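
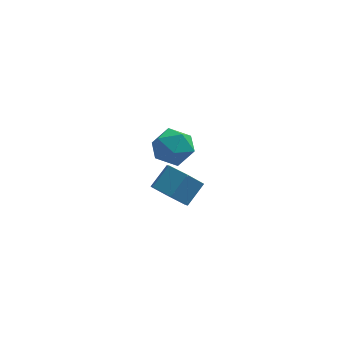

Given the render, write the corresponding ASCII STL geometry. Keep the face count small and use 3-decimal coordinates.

solid 
facet normal -0.512 -0.590 -0.625
outer loop
vertex 1.391 0.332 -2.486
vertex 0.729 0.827 -2.411
vertex 1.289 0.971 -3.006
endloop
endfacet
facet normal 0.851 -0.244 -0.466
outer loop
vertex 1.391 0.332 -2.486
vertex 1.289 0.971 -3.006
vertex 1.933 0.958 -1.824
endloop
endfacet
facet normal 0.850 -0.245 -0.466
outer loop
vertex 1.933 0.958 -1.824
vertex 1.289 0.971 -3.006
vertex 1.832 1.597 -2.344
endloop
endfacet
facet normal 0.512 0.590 0.625
outer loop
vertex 1.933 0.958 -1.824
vertex 1.832 1.597 -2.344
vertex 1.271 1.453 -1.749
endloop
endfacet
facet normal -0.512 -0.590 -0.625
outer loop
vertex 1.289 0.971 -3.006
vertex 0.729 0.827 -2.411
vertex 0.627 1.466 -2.931
endloop
endfacet
facet normal 0.319 0.544 -0.776
outer loop
vertex 1.289 0.971 -3.006
vertex 0.627 1.466 -2.931
vertex 1.832 1.597 -2.344
endloop
endfacet
facet normal 0.319 0.544 -0.776
outer loop
vertex 1.832 1.597 -2.344
vertex 0.627 1.466 -2.931
vertex 1.17 2.092 -2.269
endloop
endfacet
facet normal 0.512 0.590 0.625
outer loop
vertex 1.832 1.597 -2.344
vertex 1.17 2.092 -2.269
vertex 1.271 1.453 -1.749
endloop
endfacet
facet normal -0.512 -0.590 -0.625
outer loop
vertex 0.627 1.466 -2.931
vertex 0.729 0.827 -2.411
vertex 0.067 1.322 -2.336
endloop
endfacet
facet normal -0.532 0.788 -0.310
outer loop
vertex 0.627 1.466 -2.931
vertex 0.067 1.322 -2.336
vertex 1.17 2.092 -2.269
endloop
endfacet
facet normal -0.531 0.788 -0.310
outer loop
vertex 1.17 2.092 -2.269
vertex 0.067 1.322 -2.336
vertex 0.609 1.948 -1.674
endloop
endfacet
facet normal 0.512 0.590 0.625
outer loop
vertex 1.17 2.092 -2.269
vertex 0.609 1.948 -1.674
vertex 1.271 1.453 -1.749
endloop
endfacet
facet normal -0.512 -0.590 -0.625
outer loop
vertex 0.067 1.322 -2.336
vertex 0.729 0.827 -2.411
vertex 0.168 0.683 -1.816
endloop
endfacet
facet normal -0.851 0.244 0.465
outer loop
vertex 0.067 1.322 -2.336
vertex 0.168 0.683 -1.816
vertex 0.609 1.948 -1.674
endloop
endfacet
facet normal -0.850 0.244 0.467
outer loop
vertex 0.609 1.948 -1.674
vertex 0.168 0.683 -1.816
vertex 0.711 1.309 -1.154
endloop
endfacet
facet normal 0.512 0.590 0.625
outer loop
vertex 0.609 1.948 -1.674
vertex 0.711 1.309 -1.154
vertex 1.271 1.453 -1.749
endloop
endfacet
facet normal -0.512 -0.590 -0.625
outer loop
vertex 0.168 0.683 -1.816
vertex 0.729 0.827 -2.411
vertex 0.83 0.188 -1.891
endloop
endfacet
facet normal -0.319 -0.544 0.776
outer loop
vertex 0.168 0.683 -1.816
vertex 0.83 0.188 -1.891
vertex 0.711 1.309 -1.154
endloop
endfacet
facet normal -0.319 -0.544 0.776
outer loop
vertex 0.711 1.309 -1.154
vertex 0.83 0.188 -1.891
vertex 1.373 0.814 -1.229
endloop
endfacet
facet normal 0.512 0.590 0.625
outer loop
vertex 0.711 1.309 -1.154
vertex 1.373 0.814 -1.229
vertex 1.271 1.453 -1.749
endloop
endfacet
facet normal -0.512 -0.590 -0.625
outer loop
vertex 0.83 0.188 -1.891
vertex 0.729 0.827 -2.411
vertex 1.391 0.332 -2.486
endloop
endfacet
facet normal 0.531 -0.789 0.310
outer loop
vertex 0.83 0.188 -1.891
vertex 1.391 0.332 -2.486
vertex 1.373 0.814 -1.229
endloop
endfacet
facet normal 0.532 -0.788 0.310
outer loop
vertex 1.373 0.814 -1.229
vertex 1.391 0.332 -2.486
vertex 1.933 0.958 -1.824
endloop
endfacet
facet normal 0.512 0.590 0.625
outer loop
vertex 1.373 0.814 -1.229
vertex 1.933 0.958 -1.824
vertex 1.271 1.453 -1.749
endloop
endfacet
facet normal -0.961 -0.207 0.182
outer loop
vertex 0.241 -0.983 1.917
vertex 0.383 -1.767 1.773
vertex 0.461 -1.472 2.523
endloop
endfacet
facet normal -0.747 0.358 0.560
outer loop
vertex 0.241 -0.983 1.917
vertex 0.461 -1.472 2.523
vertex 0.777 -0.728 2.469
endloop
endfacet
facet normal -0.512 0.853 0.104
outer loop
vertex 0.241 -0.983 1.917
vertex 0.777 -0.728 2.469
vertex 0.893 -0.563 1.685
endloop
endfacet
facet normal -0.581 0.593 -0.558
outer loop
vertex 0.241 -0.983 1.917
vertex 0.893 -0.563 1.685
vertex 0.65 -1.205 1.255
endloop
endfacet
facet normal -0.858 -0.062 -0.509
outer loop
vertex 0.241 -0.983 1.917
vertex 0.65 -1.205 1.255
vertex 0.383 -1.767 1.773
endloop
endfacet
facet normal -0.197 0.154 0.968
outer loop
vertex 0.777 -0.728 2.469
vertex 0.461 -1.472 2.523
vertex 1.25 -1.355 2.665
endloop
endfacet
facet normal -0.544 -0.760 0.356
outer loop
vertex 0.461 -1.472 2.523
vertex 0.383 -1.767 1.773
vertex 1.007 -1.997 2.235
endloop
endfacet
facet normal -0.378 -0.524 -0.763
outer loop
vertex 0.383 -1.767 1.773
vertex 0.65 -1.205 1.255
vertex 1.123 -1.832 1.451
endloop
endfacet
facet normal 0.072 0.536 -0.841
outer loop
vertex 0.65 -1.205 1.255
vertex 0.893 -0.563 1.685
vertex 1.439 -1.088 1.397
endloop
endfacet
facet normal 0.183 0.956 0.228
outer loop
vertex 0.893 -0.563 1.685
vertex 0.777 -0.728 2.469
vertex 1.517 -0.793 2.147
endloop
endfacet
facet normal 0.581 -0.593 0.558
outer loop
vertex 1.659 -1.577 2.003
vertex 1.25 -1.355 2.665
vertex 1.007 -1.997 2.235
endloop
endfacet
facet normal 0.512 -0.853 -0.104
outer loop
vertex 1.659 -1.577 2.003
vertex 1.007 -1.997 2.235
vertex 1.123 -1.832 1.451
endloop
endfacet
facet normal 0.747 -0.358 -0.560
outer loop
vertex 1.659 -1.577 2.003
vertex 1.123 -1.832 1.451
vertex 1.439 -1.088 1.397
endloop
endfacet
facet normal 0.961 0.207 -0.182
outer loop
vertex 1.659 -1.577 2.003
vertex 1.439 -1.088 1.397
vertex 1.517 -0.793 2.147
endloop
endfacet
facet normal 0.858 0.062 0.509
outer loop
vertex 1.659 -1.577 2.003
vertex 1.517 -0.793 2.147
vertex 1.25 -1.355 2.665
endloop
endfacet
facet normal -0.072 -0.536 0.841
outer loop
vertex 1.007 -1.997 2.235
vertex 1.25 -1.355 2.665
vertex 0.461 -1.472 2.523
endloop
endfacet
facet normal -0.183 -0.956 -0.228
outer loop
vertex 1.123 -1.832 1.451
vertex 1.007 -1.997 2.235
vertex 0.383 -1.767 1.773
endloop
endfacet
facet normal 0.197 -0.154 -0.968
outer loop
vertex 1.439 -1.088 1.397
vertex 1.123 -1.832 1.451
vertex 0.65 -1.205 1.255
endloop
endfacet
facet normal 0.544 0.760 -0.356
outer loop
vertex 1.517 -0.793 2.147
vertex 1.439 -1.088 1.397
vertex 0.893 -0.563 1.685
endloop
endfacet
facet normal 0.378 0.524 0.763
outer loop
vertex 1.25 -1.355 2.665
vertex 1.517 -0.793 2.147
vertex 0.777 -0.728 2.469
endloop
endfacet

endsolid


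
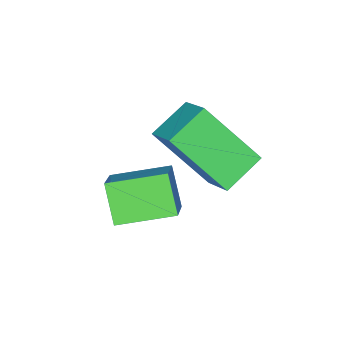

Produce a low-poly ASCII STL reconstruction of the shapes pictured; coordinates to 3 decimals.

solid 
facet normal -0.683 0.700 0.206
outer loop
vertex 2.653 -0.404 2.546
vertex 3.202 -0.016 3.049
vertex 2.939 0.075 1.865
endloop
endfacet
facet normal -0.654 -0.462 -0.599
outer loop
vertex 3.718 -0.724 1.631
vertex 2.653 -0.404 2.546
vertex 2.939 0.075 1.865
endloop
endfacet
facet normal -0.683 0.700 0.206
outer loop
vertex 2.939 0.075 1.865
vertex 3.202 -0.016 3.049
vertex 3.488 0.463 2.368
endloop
endfacet
facet normal 0.325 0.544 -0.774
outer loop
vertex 3.488 0.463 2.368
vertex 3.718 -0.724 1.631
vertex 2.939 0.075 1.865
endloop
endfacet
facet normal -0.325 -0.544 0.774
outer loop
vertex 2.653 -0.404 2.546
vertex 3.981 -0.815 2.815
vertex 3.202 -0.016 3.049
endloop
endfacet
facet normal -0.654 -0.462 -0.599
outer loop
vertex 3.432 -1.203 2.312
vertex 2.653 -0.404 2.546
vertex 3.718 -0.724 1.631
endloop
endfacet
facet normal -0.325 -0.544 0.774
outer loop
vertex 3.432 -1.203 2.312
vertex 3.981 -0.815 2.815
vertex 2.653 -0.404 2.546
endloop
endfacet
facet normal 0.654 0.462 0.599
outer loop
vertex 3.202 -0.016 3.049
vertex 3.981 -0.815 2.815
vertex 3.488 0.463 2.368
endloop
endfacet
facet normal 0.325 0.544 -0.774
outer loop
vertex 4.267 -0.336 2.134
vertex 3.718 -0.724 1.631
vertex 3.488 0.463 2.368
endloop
endfacet
facet normal 0.654 0.462 0.599
outer loop
vertex 3.488 0.463 2.368
vertex 3.981 -0.815 2.815
vertex 4.267 -0.336 2.134
endloop
endfacet
facet normal 0.683 -0.700 -0.206
outer loop
vertex 4.267 -0.336 2.134
vertex 3.432 -1.203 2.312
vertex 3.718 -0.724 1.631
endloop
endfacet
facet normal 0.683 -0.700 -0.206
outer loop
vertex 3.981 -0.815 2.815
vertex 3.432 -1.203 2.312
vertex 4.267 -0.336 2.134
endloop
endfacet
facet normal -0.908 0.100 0.408
outer loop
vertex 1.669 -0.921 3.339
vertex 1.994 -0.219 3.89
vertex 1.291 0.111 2.245
endloop
endfacet
facet normal -0.342 -0.740 -0.580
outer loop
vertex 2.126 0.019 1.87
vertex 1.669 -0.921 3.339
vertex 1.291 0.111 2.245
endloop
endfacet
facet normal -0.908 0.100 0.408
outer loop
vertex 1.291 0.111 2.245
vertex 1.994 -0.219 3.89
vertex 1.616 0.813 2.796
endloop
endfacet
facet normal -0.243 0.666 -0.705
outer loop
vertex 1.616 0.813 2.796
vertex 2.126 0.019 1.87
vertex 1.291 0.111 2.245
endloop
endfacet
facet normal 0.243 -0.666 0.705
outer loop
vertex 1.669 -0.921 3.339
vertex 2.829 -0.311 3.515
vertex 1.994 -0.219 3.89
endloop
endfacet
facet normal -0.342 -0.740 -0.580
outer loop
vertex 2.504 -1.013 2.964
vertex 1.669 -0.921 3.339
vertex 2.126 0.019 1.87
endloop
endfacet
facet normal 0.243 -0.666 0.705
outer loop
vertex 2.504 -1.013 2.964
vertex 2.829 -0.311 3.515
vertex 1.669 -0.921 3.339
endloop
endfacet
facet normal 0.342 0.740 0.580
outer loop
vertex 1.994 -0.219 3.89
vertex 2.829 -0.311 3.515
vertex 1.616 0.813 2.796
endloop
endfacet
facet normal -0.243 0.666 -0.705
outer loop
vertex 2.451 0.721 2.421
vertex 2.126 0.019 1.87
vertex 1.616 0.813 2.796
endloop
endfacet
facet normal 0.342 0.740 0.580
outer loop
vertex 1.616 0.813 2.796
vertex 2.829 -0.311 3.515
vertex 2.451 0.721 2.421
endloop
endfacet
facet normal 0.908 -0.100 -0.408
outer loop
vertex 2.451 0.721 2.421
vertex 2.504 -1.013 2.964
vertex 2.126 0.019 1.87
endloop
endfacet
facet normal 0.908 -0.100 -0.408
outer loop
vertex 2.829 -0.311 3.515
vertex 2.504 -1.013 2.964
vertex 2.451 0.721 2.421
endloop
endfacet

endsolid


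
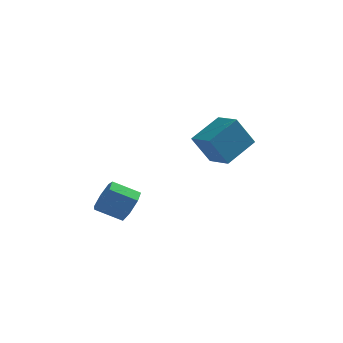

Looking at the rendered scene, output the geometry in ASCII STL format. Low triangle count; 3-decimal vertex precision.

solid 
facet normal 0.869 0.149 -0.471
outer loop
vertex -3.025 -2.914 2.441
vertex -3.382 -3.151 1.707
vertex -3.332 -2.373 2.046
endloop
endfacet
facet normal 0.266 0.662 0.701
outer loop
vertex -3.025 -2.914 2.441
vertex -3.332 -2.373 2.046
vertex -4.182 -3.112 3.067
endloop
endfacet
facet normal 0.265 0.663 0.700
outer loop
vertex -4.182 -3.112 3.067
vertex -3.332 -2.373 2.046
vertex -4.489 -2.571 2.671
endloop
endfacet
facet normal -0.870 -0.149 0.470
outer loop
vertex -4.182 -3.112 3.067
vertex -4.489 -2.571 2.671
vertex -4.538 -3.349 2.333
endloop
endfacet
facet normal 0.870 0.149 -0.470
outer loop
vertex -3.332 -2.373 2.046
vertex -3.382 -3.151 1.707
vertex -3.676 -2.417 1.395
endloop
endfacet
facet normal -0.159 0.987 0.018
outer loop
vertex -3.332 -2.373 2.046
vertex -3.676 -2.417 1.395
vertex -4.489 -2.571 2.671
endloop
endfacet
facet normal -0.159 0.987 0.018
outer loop
vertex -4.489 -2.571 2.671
vertex -3.676 -2.417 1.395
vertex -4.833 -2.615 2.02
endloop
endfacet
facet normal -0.870 -0.149 0.470
outer loop
vertex -4.489 -2.571 2.671
vertex -4.833 -2.615 2.02
vertex -4.538 -3.349 2.333
endloop
endfacet
facet normal 0.870 0.149 -0.470
outer loop
vertex -3.676 -2.417 1.395
vertex -3.382 -3.151 1.707
vertex -3.799 -3.014 0.979
endloop
endfacet
facet normal -0.464 0.569 -0.679
outer loop
vertex -3.676 -2.417 1.395
vertex -3.799 -3.014 0.979
vertex -4.833 -2.615 2.02
endloop
endfacet
facet normal -0.465 0.568 -0.679
outer loop
vertex -4.833 -2.615 2.02
vertex -3.799 -3.014 0.979
vertex -4.956 -3.212 1.605
endloop
endfacet
facet normal -0.869 -0.148 0.471
outer loop
vertex -4.833 -2.615 2.02
vertex -4.956 -3.212 1.605
vertex -4.538 -3.349 2.333
endloop
endfacet
facet normal 0.870 0.149 -0.470
outer loop
vertex -3.799 -3.014 0.979
vertex -3.382 -3.151 1.707
vertex -3.607 -3.714 1.112
endloop
endfacet
facet normal -0.420 -0.279 -0.864
outer loop
vertex -3.799 -3.014 0.979
vertex -3.607 -3.714 1.112
vertex -4.956 -3.212 1.605
endloop
endfacet
facet normal -0.420 -0.279 -0.864
outer loop
vertex -4.956 -3.212 1.605
vertex -3.607 -3.714 1.112
vertex -4.764 -3.912 1.738
endloop
endfacet
facet normal -0.869 -0.149 0.471
outer loop
vertex -4.956 -3.212 1.605
vertex -4.764 -3.912 1.738
vertex -4.538 -3.349 2.333
endloop
endfacet
facet normal 0.870 0.149 -0.470
outer loop
vertex -3.607 -3.714 1.112
vertex -3.382 -3.151 1.707
vertex -3.246 -3.99 1.693
endloop
endfacet
facet normal -0.059 -0.915 -0.398
outer loop
vertex -3.607 -3.714 1.112
vertex -3.246 -3.99 1.693
vertex -4.764 -3.912 1.738
endloop
endfacet
facet normal -0.059 -0.915 -0.399
outer loop
vertex -4.764 -3.912 1.738
vertex -3.246 -3.99 1.693
vertex -4.403 -4.188 2.318
endloop
endfacet
facet normal -0.870 -0.148 0.471
outer loop
vertex -4.764 -3.912 1.738
vertex -4.403 -4.188 2.318
vertex -4.538 -3.349 2.333
endloop
endfacet
facet normal 0.870 0.149 -0.471
outer loop
vertex -3.246 -3.99 1.693
vertex -3.382 -3.151 1.707
vertex -2.987 -3.634 2.284
endloop
endfacet
facet normal 0.346 -0.863 0.368
outer loop
vertex -3.246 -3.99 1.693
vertex -2.987 -3.634 2.284
vertex -4.403 -4.188 2.318
endloop
endfacet
facet normal 0.347 -0.863 0.367
outer loop
vertex -4.403 -4.188 2.318
vertex -2.987 -3.634 2.284
vertex -4.143 -3.832 2.91
endloop
endfacet
facet normal -0.870 -0.148 0.471
outer loop
vertex -4.403 -4.188 2.318
vertex -4.143 -3.832 2.91
vertex -4.538 -3.349 2.333
endloop
endfacet
facet normal 0.870 0.149 -0.471
outer loop
vertex -2.987 -3.634 2.284
vertex -3.382 -3.151 1.707
vertex -3.025 -2.914 2.441
endloop
endfacet
facet normal 0.491 -0.161 0.856
outer loop
vertex -2.987 -3.634 2.284
vertex -3.025 -2.914 2.441
vertex -4.143 -3.832 2.91
endloop
endfacet
facet normal 0.491 -0.160 0.856
outer loop
vertex -4.143 -3.832 2.91
vertex -3.025 -2.914 2.441
vertex -4.182 -3.112 3.067
endloop
endfacet
facet normal -0.870 -0.150 0.470
outer loop
vertex -4.143 -3.832 2.91
vertex -4.182 -3.112 3.067
vertex -4.538 -3.349 2.333
endloop
endfacet
facet normal -0.733 0.653 -0.190
outer loop
vertex -1.737 1.209 4.108
vertex -0.794 2.523 4.985
vertex -0.986 1.633 2.666
endloop
endfacet
facet normal -0.513 -0.714 -0.477
outer loop
vertex -0.026 0.777 2.915
vertex -1.737 1.209 4.108
vertex -0.986 1.633 2.666
endloop
endfacet
facet normal -0.733 0.653 -0.190
outer loop
vertex -0.986 1.633 2.666
vertex -0.794 2.523 4.985
vertex -0.043 2.946 3.543
endloop
endfacet
facet normal 0.447 0.252 -0.858
outer loop
vertex -0.043 2.946 3.543
vertex -0.026 0.777 2.915
vertex -0.986 1.633 2.666
endloop
endfacet
facet normal -0.447 -0.252 0.858
outer loop
vertex -1.737 1.209 4.108
vertex 0.166 1.667 5.234
vertex -0.794 2.523 4.985
endloop
endfacet
facet normal -0.513 -0.714 -0.476
outer loop
vertex -0.777 0.354 4.357
vertex -1.737 1.209 4.108
vertex -0.026 0.777 2.915
endloop
endfacet
facet normal -0.447 -0.252 0.858
outer loop
vertex -0.777 0.354 4.357
vertex 0.166 1.667 5.234
vertex -1.737 1.209 4.108
endloop
endfacet
facet normal 0.513 0.714 0.477
outer loop
vertex -0.794 2.523 4.985
vertex 0.166 1.667 5.234
vertex -0.043 2.946 3.543
endloop
endfacet
facet normal 0.447 0.252 -0.858
outer loop
vertex 0.917 2.091 3.792
vertex -0.026 0.777 2.915
vertex -0.043 2.946 3.543
endloop
endfacet
facet normal 0.512 0.714 0.477
outer loop
vertex -0.043 2.946 3.543
vertex 0.166 1.667 5.234
vertex 0.917 2.091 3.792
endloop
endfacet
facet normal 0.733 -0.653 0.190
outer loop
vertex 0.917 2.091 3.792
vertex -0.777 0.354 4.357
vertex -0.026 0.777 2.915
endloop
endfacet
facet normal 0.733 -0.653 0.190
outer loop
vertex 0.166 1.667 5.234
vertex -0.777 0.354 4.357
vertex 0.917 2.091 3.792
endloop
endfacet

endsolid


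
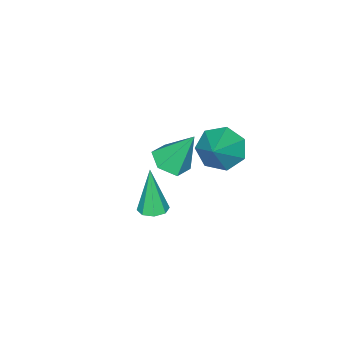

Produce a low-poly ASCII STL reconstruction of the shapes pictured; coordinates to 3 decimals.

solid 
facet normal 0.117 0.162 -0.980
outer loop
vertex 2.699 -0.503 1.266
vertex 2.064 -0.468 1.196
vertex 2.529 -0.047 1.321
endloop
endfacet
facet normal 0.866 0.272 0.420
outer loop
vertex 2.699 -0.503 1.266
vertex 2.529 -0.047 1.321
vertex 1.816 -0.812 3.284
endloop
endfacet
facet normal 0.116 0.162 -0.980
outer loop
vertex 2.529 -0.047 1.321
vertex 2.064 -0.468 1.196
vertex 2.086 0.162 1.303
endloop
endfacet
facet normal 0.366 0.814 0.450
outer loop
vertex 2.529 -0.047 1.321
vertex 2.086 0.162 1.303
vertex 1.816 -0.812 3.284
endloop
endfacet
facet normal 0.117 0.162 -0.980
outer loop
vertex 2.086 0.162 1.303
vertex 2.064 -0.468 1.196
vertex 1.63 0.002 1.222
endloop
endfacet
facet normal -0.365 0.854 0.370
outer loop
vertex 2.086 0.162 1.303
vertex 1.63 0.002 1.222
vertex 1.816 -0.812 3.284
endloop
endfacet
facet normal 0.115 0.160 -0.980
outer loop
vertex 1.63 0.002 1.222
vertex 2.064 -0.468 1.196
vertex 1.428 -0.434 1.127
endloop
endfacet
facet normal -0.902 0.368 0.227
outer loop
vertex 1.63 0.002 1.222
vertex 1.428 -0.434 1.127
vertex 1.816 -0.812 3.284
endloop
endfacet
facet normal 0.115 0.161 -0.980
outer loop
vertex 1.428 -0.434 1.127
vertex 2.064 -0.468 1.196
vertex 1.599 -0.89 1.072
endloop
endfacet
facet normal -0.927 -0.360 0.104
outer loop
vertex 1.428 -0.434 1.127
vertex 1.599 -0.89 1.072
vertex 1.816 -0.812 3.284
endloop
endfacet
facet normal 0.116 0.160 -0.980
outer loop
vertex 1.599 -0.89 1.072
vertex 2.064 -0.468 1.196
vertex 2.041 -1.099 1.09
endloop
endfacet
facet normal -0.429 -0.900 0.074
outer loop
vertex 1.599 -0.89 1.072
vertex 2.041 -1.099 1.09
vertex 1.816 -0.812 3.284
endloop
endfacet
facet normal 0.116 0.160 -0.980
outer loop
vertex 2.041 -1.099 1.09
vertex 2.064 -0.468 1.196
vertex 2.497 -0.939 1.17
endloop
endfacet
facet normal 0.303 -0.940 0.154
outer loop
vertex 2.041 -1.099 1.09
vertex 2.497 -0.939 1.17
vertex 1.816 -0.812 3.284
endloop
endfacet
facet normal 0.117 0.162 -0.980
outer loop
vertex 2.497 -0.939 1.17
vertex 2.064 -0.468 1.196
vertex 2.699 -0.503 1.266
endloop
endfacet
facet normal 0.840 -0.455 0.298
outer loop
vertex 2.497 -0.939 1.17
vertex 2.699 -0.503 1.266
vertex 1.816 -0.812 3.284
endloop
endfacet
facet normal 0.187 -0.441 -0.878
outer loop
vertex -2.589 -2.909 -1.61
vertex -3.113 -3.656 -1.346
vertex -3.519 -2.927 -1.799
endloop
endfacet
facet normal -0.001 0.996 -0.088
outer loop
vertex -2.589 -2.909 -1.61
vertex -3.519 -2.927 -1.799
vertex -3.507 -2.724 0.506
endloop
endfacet
facet normal 0.187 -0.441 -0.878
outer loop
vertex -3.519 -2.927 -1.799
vertex -3.113 -3.656 -1.346
vertex -4.043 -3.674 -1.535
endloop
endfacet
facet normal -0.825 0.563 -0.045
outer loop
vertex -3.519 -2.927 -1.799
vertex -4.043 -3.674 -1.535
vertex -3.507 -2.724 0.506
endloop
endfacet
facet normal 0.187 -0.442 -0.877
outer loop
vertex -4.043 -3.674 -1.535
vertex -3.113 -3.656 -1.346
vertex -3.637 -4.403 -1.081
endloop
endfacet
facet normal -0.892 -0.272 0.361
outer loop
vertex -4.043 -3.674 -1.535
vertex -3.637 -4.403 -1.081
vertex -3.507 -2.724 0.506
endloop
endfacet
facet normal 0.187 -0.442 -0.877
outer loop
vertex -3.637 -4.403 -1.081
vertex -3.113 -3.656 -1.346
vertex -2.706 -4.385 -0.892
endloop
endfacet
facet normal -0.134 -0.675 0.725
outer loop
vertex -3.637 -4.403 -1.081
vertex -2.706 -4.385 -0.892
vertex -3.507 -2.724 0.506
endloop
endfacet
facet normal 0.188 -0.442 -0.877
outer loop
vertex -2.706 -4.385 -0.892
vertex -3.113 -3.656 -1.346
vertex -2.182 -3.638 -1.156
endloop
endfacet
facet normal 0.689 -0.242 0.683
outer loop
vertex -2.706 -4.385 -0.892
vertex -2.182 -3.638 -1.156
vertex -3.507 -2.724 0.506
endloop
endfacet
facet normal 0.188 -0.442 -0.877
outer loop
vertex -2.182 -3.638 -1.156
vertex -3.113 -3.656 -1.346
vertex -2.589 -2.909 -1.61
endloop
endfacet
facet normal 0.756 0.594 0.276
outer loop
vertex -2.182 -3.638 -1.156
vertex -2.589 -2.909 -1.61
vertex -3.507 -2.724 0.506
endloop
endfacet
facet normal -0.739 -0.321 -0.592
outer loop
vertex -0.365 0.187 2.511
vertex -1.068 0.454 3.243
vertex -0.689 1.036 2.455
endloop
endfacet
facet normal 0.852 0.297 -0.432
outer loop
vertex -0.365 0.187 2.511
vertex -0.689 1.036 2.455
vertex 0.248 1.026 4.297
endloop
endfacet
facet normal -0.739 -0.321 -0.592
outer loop
vertex -0.689 1.036 2.455
vertex -1.068 0.454 3.243
vertex -1.299 1.448 2.993
endloop
endfacet
facet normal 0.416 0.886 -0.207
outer loop
vertex -0.689 1.036 2.455
vertex -1.299 1.448 2.993
vertex 0.248 1.026 4.297
endloop
endfacet
facet normal -0.739 -0.321 -0.592
outer loop
vertex -1.299 1.448 2.993
vertex -1.068 0.454 3.243
vertex -1.734 1.111 3.719
endloop
endfacet
facet normal -0.072 0.921 0.384
outer loop
vertex -1.299 1.448 2.993
vertex -1.734 1.111 3.719
vertex 0.248 1.026 4.297
endloop
endfacet
facet normal -0.739 -0.321 -0.592
outer loop
vertex -1.734 1.111 3.719
vertex -1.068 0.454 3.243
vertex -1.668 0.28 4.087
endloop
endfacet
facet normal -0.244 0.376 0.894
outer loop
vertex -1.734 1.111 3.719
vertex -1.668 0.28 4.087
vertex 0.248 1.026 4.297
endloop
endfacet
facet normal -0.740 -0.321 -0.592
outer loop
vertex -1.668 0.28 4.087
vertex -1.068 0.454 3.243
vertex -1.15 -0.42 3.819
endloop
endfacet
facet normal 0.029 -0.339 0.940
outer loop
vertex -1.668 0.28 4.087
vertex -1.15 -0.42 3.819
vertex 0.248 1.026 4.297
endloop
endfacet
facet normal -0.739 -0.321 -0.592
outer loop
vertex -1.15 -0.42 3.819
vertex -1.068 0.454 3.243
vertex -0.57 -0.461 3.117
endloop
endfacet
facet normal 0.542 -0.685 0.488
outer loop
vertex -1.15 -0.42 3.819
vertex -0.57 -0.461 3.117
vertex 0.248 1.026 4.297
endloop
endfacet
facet normal -0.739 -0.321 -0.593
outer loop
vertex -0.57 -0.461 3.117
vertex -1.068 0.454 3.243
vertex -0.365 0.187 2.511
endloop
endfacet
facet normal 0.907 -0.402 -0.123
outer loop
vertex -0.57 -0.461 3.117
vertex -0.365 0.187 2.511
vertex 0.248 1.026 4.297
endloop
endfacet

endsolid


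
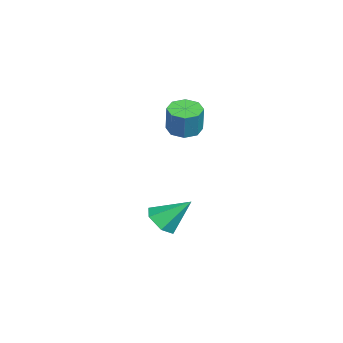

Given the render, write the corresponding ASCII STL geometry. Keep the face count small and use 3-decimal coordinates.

solid 
facet normal -0.292 -0.031 -0.956
outer loop
vertex -2.98 0.431 1.09
vertex -3.717 0.429 1.315
vertex -3.202 0.975 1.14
endloop
endfacet
facet normal 0.880 0.385 -0.280
outer loop
vertex -2.98 0.431 1.09
vertex -3.202 0.975 1.14
vertex -2.587 0.472 2.381
endloop
endfacet
facet normal 0.880 0.383 -0.281
outer loop
vertex -2.587 0.472 2.381
vertex -3.202 0.975 1.14
vertex -2.808 1.016 2.431
endloop
endfacet
facet normal 0.291 0.030 0.956
outer loop
vertex -2.587 0.472 2.381
vertex -2.808 1.016 2.431
vertex -3.323 0.471 2.605
endloop
endfacet
facet normal -0.293 -0.030 -0.956
outer loop
vertex -3.202 0.975 1.14
vertex -3.717 0.429 1.315
vertex -3.725 1.199 1.293
endloop
endfacet
facet normal 0.356 0.924 -0.138
outer loop
vertex -3.202 0.975 1.14
vertex -3.725 1.199 1.293
vertex -2.808 1.016 2.431
endloop
endfacet
facet normal 0.355 0.925 -0.138
outer loop
vertex -2.808 1.016 2.431
vertex -3.725 1.199 1.293
vertex -3.332 1.24 2.583
endloop
endfacet
facet normal 0.291 0.031 0.956
outer loop
vertex -2.808 1.016 2.431
vertex -3.332 1.24 2.583
vertex -3.323 0.471 2.605
endloop
endfacet
facet normal -0.291 -0.030 -0.956
outer loop
vertex -3.725 1.199 1.293
vertex -3.717 0.429 1.315
vertex -4.243 0.973 1.458
endloop
endfacet
facet normal -0.376 0.923 0.085
outer loop
vertex -3.725 1.199 1.293
vertex -4.243 0.973 1.458
vertex -3.332 1.24 2.583
endloop
endfacet
facet normal -0.375 0.923 0.085
outer loop
vertex -3.332 1.24 2.583
vertex -4.243 0.973 1.458
vertex -3.85 1.014 2.749
endloop
endfacet
facet normal 0.293 0.031 0.956
outer loop
vertex -3.332 1.24 2.583
vertex -3.85 1.014 2.749
vertex -3.323 0.471 2.605
endloop
endfacet
facet normal -0.291 -0.030 -0.956
outer loop
vertex -4.243 0.973 1.458
vertex -3.717 0.429 1.315
vertex -4.453 0.428 1.539
endloop
endfacet
facet normal -0.888 0.381 0.258
outer loop
vertex -4.243 0.973 1.458
vertex -4.453 0.428 1.539
vertex -3.85 1.014 2.749
endloop
endfacet
facet normal -0.888 0.381 0.258
outer loop
vertex -3.85 1.014 2.749
vertex -4.453 0.428 1.539
vertex -4.06 0.469 2.83
endloop
endfacet
facet normal 0.292 0.030 0.956
outer loop
vertex -3.85 1.014 2.749
vertex -4.06 0.469 2.83
vertex -3.323 0.471 2.605
endloop
endfacet
facet normal -0.291 -0.030 -0.956
outer loop
vertex -4.453 0.428 1.539
vertex -3.717 0.429 1.315
vertex -4.232 -0.116 1.489
endloop
endfacet
facet normal -0.880 -0.383 0.280
outer loop
vertex -4.453 0.428 1.539
vertex -4.232 -0.116 1.489
vertex -4.06 0.469 2.83
endloop
endfacet
facet normal -0.879 -0.385 0.281
outer loop
vertex -4.06 0.469 2.83
vertex -4.232 -0.116 1.489
vertex -3.838 -0.075 2.78
endloop
endfacet
facet normal 0.292 0.031 0.956
outer loop
vertex -4.06 0.469 2.83
vertex -3.838 -0.075 2.78
vertex -3.323 0.471 2.605
endloop
endfacet
facet normal -0.291 -0.031 -0.956
outer loop
vertex -4.232 -0.116 1.489
vertex -3.717 0.429 1.315
vertex -3.708 -0.34 1.337
endloop
endfacet
facet normal -0.355 -0.925 0.138
outer loop
vertex -4.232 -0.116 1.489
vertex -3.708 -0.34 1.337
vertex -3.838 -0.075 2.78
endloop
endfacet
facet normal -0.356 -0.924 0.138
outer loop
vertex -3.838 -0.075 2.78
vertex -3.708 -0.34 1.337
vertex -3.315 -0.299 2.627
endloop
endfacet
facet normal 0.293 0.030 0.956
outer loop
vertex -3.838 -0.075 2.78
vertex -3.315 -0.299 2.627
vertex -3.323 0.471 2.605
endloop
endfacet
facet normal -0.293 -0.031 -0.956
outer loop
vertex -3.708 -0.34 1.337
vertex -3.717 0.429 1.315
vertex -3.19 -0.114 1.171
endloop
endfacet
facet normal 0.375 -0.923 -0.085
outer loop
vertex -3.708 -0.34 1.337
vertex -3.19 -0.114 1.171
vertex -3.315 -0.299 2.627
endloop
endfacet
facet normal 0.376 -0.923 -0.085
outer loop
vertex -3.315 -0.299 2.627
vertex -3.19 -0.114 1.171
vertex -2.797 -0.073 2.462
endloop
endfacet
facet normal 0.291 0.030 0.956
outer loop
vertex -3.315 -0.299 2.627
vertex -2.797 -0.073 2.462
vertex -3.323 0.471 2.605
endloop
endfacet
facet normal -0.292 -0.030 -0.956
outer loop
vertex -3.19 -0.114 1.171
vertex -3.717 0.429 1.315
vertex -2.98 0.431 1.09
endloop
endfacet
facet normal 0.888 -0.381 -0.258
outer loop
vertex -3.19 -0.114 1.171
vertex -2.98 0.431 1.09
vertex -2.797 -0.073 2.462
endloop
endfacet
facet normal 0.888 -0.381 -0.258
outer loop
vertex -2.797 -0.073 2.462
vertex -2.98 0.431 1.09
vertex -2.587 0.472 2.381
endloop
endfacet
facet normal 0.291 0.030 0.956
outer loop
vertex -2.797 -0.073 2.462
vertex -2.587 0.472 2.381
vertex -3.323 0.471 2.605
endloop
endfacet
facet normal -0.032 -0.733 -0.680
outer loop
vertex -1.603 -0.484 -3.594
vertex -2.448 -0.52 -3.515
vertex -2.096 -0.002 -4.09
endloop
endfacet
facet normal 0.761 0.634 -0.140
outer loop
vertex -1.603 -0.484 -3.594
vertex -2.096 -0.002 -4.09
vertex -2.392 0.74 -2.345
endloop
endfacet
facet normal -0.032 -0.733 -0.680
outer loop
vertex -2.096 -0.002 -4.09
vertex -2.448 -0.52 -3.515
vertex -2.942 -0.038 -4.011
endloop
endfacet
facet normal -0.076 0.913 -0.401
outer loop
vertex -2.096 -0.002 -4.09
vertex -2.942 -0.038 -4.011
vertex -2.392 0.74 -2.345
endloop
endfacet
facet normal -0.033 -0.733 -0.679
outer loop
vertex -2.942 -0.038 -4.011
vertex -2.448 -0.52 -3.515
vertex -3.294 -0.555 -3.436
endloop
endfacet
facet normal -0.823 0.568 0.007
outer loop
vertex -2.942 -0.038 -4.011
vertex -3.294 -0.555 -3.436
vertex -2.392 0.74 -2.345
endloop
endfacet
facet normal -0.033 -0.732 -0.680
outer loop
vertex -3.294 -0.555 -3.436
vertex -2.448 -0.52 -3.515
vertex -2.8 -1.038 -2.94
endloop
endfacet
facet normal -0.735 -0.058 0.676
outer loop
vertex -3.294 -0.555 -3.436
vertex -2.8 -1.038 -2.94
vertex -2.392 0.74 -2.345
endloop
endfacet
facet normal -0.032 -0.733 -0.680
outer loop
vertex -2.8 -1.038 -2.94
vertex -2.448 -0.52 -3.515
vertex -1.954 -1.002 -3.019
endloop
endfacet
facet normal 0.102 -0.337 0.936
outer loop
vertex -2.8 -1.038 -2.94
vertex -1.954 -1.002 -3.019
vertex -2.392 0.74 -2.345
endloop
endfacet
facet normal -0.032 -0.733 -0.680
outer loop
vertex -1.954 -1.002 -3.019
vertex -2.448 -0.52 -3.515
vertex -1.603 -0.484 -3.594
endloop
endfacet
facet normal 0.850 0.010 0.527
outer loop
vertex -1.954 -1.002 -3.019
vertex -1.603 -0.484 -3.594
vertex -2.392 0.74 -2.345
endloop
endfacet

endsolid


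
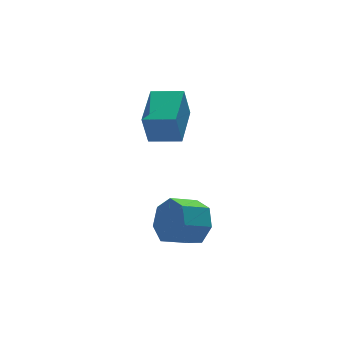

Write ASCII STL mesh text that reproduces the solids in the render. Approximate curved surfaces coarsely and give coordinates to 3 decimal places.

solid 
facet normal -0.788 0.602 -0.126
outer loop
vertex 1.648 3.128 3.661
vertex 2.79 4.723 4.142
vertex 2.01 3.301 2.226
endloop
endfacet
facet normal -0.565 -0.790 -0.238
outer loop
vertex 3.09 2.477 2.398
vertex 1.648 3.128 3.661
vertex 2.01 3.301 2.226
endloop
endfacet
facet normal -0.789 0.602 -0.125
outer loop
vertex 2.01 3.301 2.226
vertex 2.79 4.723 4.142
vertex 3.151 4.897 2.706
endloop
endfacet
facet normal 0.242 0.116 -0.963
outer loop
vertex 3.151 4.897 2.706
vertex 3.09 2.477 2.398
vertex 2.01 3.301 2.226
endloop
endfacet
facet normal -0.243 -0.117 0.963
outer loop
vertex 1.648 3.128 3.661
vertex 3.87 3.899 4.314
vertex 2.79 4.723 4.142
endloop
endfacet
facet normal -0.565 -0.790 -0.238
outer loop
vertex 2.729 2.303 3.834
vertex 1.648 3.128 3.661
vertex 3.09 2.477 2.398
endloop
endfacet
facet normal -0.243 -0.116 0.963
outer loop
vertex 2.729 2.303 3.834
vertex 3.87 3.899 4.314
vertex 1.648 3.128 3.661
endloop
endfacet
facet normal 0.565 0.790 0.238
outer loop
vertex 2.79 4.723 4.142
vertex 3.87 3.899 4.314
vertex 3.151 4.897 2.706
endloop
endfacet
facet normal 0.243 0.116 -0.963
outer loop
vertex 4.232 4.072 2.879
vertex 3.09 2.477 2.398
vertex 3.151 4.897 2.706
endloop
endfacet
facet normal 0.565 0.790 0.238
outer loop
vertex 3.151 4.897 2.706
vertex 3.87 3.899 4.314
vertex 4.232 4.072 2.879
endloop
endfacet
facet normal 0.788 -0.602 0.125
outer loop
vertex 4.232 4.072 2.879
vertex 2.729 2.303 3.834
vertex 3.09 2.477 2.398
endloop
endfacet
facet normal 0.789 -0.602 0.126
outer loop
vertex 3.87 3.899 4.314
vertex 2.729 2.303 3.834
vertex 4.232 4.072 2.879
endloop
endfacet
facet normal 0.918 0.034 -0.395
outer loop
vertex 2.499 -0.01 0.64
vertex 2.168 -0.578 -0.179
vertex 2.177 0.466 -0.067
endloop
endfacet
facet normal 0.180 0.852 0.492
outer loop
vertex 2.499 -0.01 0.64
vertex 2.177 0.466 -0.067
vertex 1.342 -0.053 1.137
endloop
endfacet
facet normal 0.179 0.852 0.491
outer loop
vertex 1.342 -0.053 1.137
vertex 2.177 0.466 -0.067
vertex 1.02 0.422 0.43
endloop
endfacet
facet normal -0.918 -0.035 0.395
outer loop
vertex 1.342 -0.053 1.137
vertex 1.02 0.422 0.43
vertex 1.012 -0.622 0.319
endloop
endfacet
facet normal 0.919 0.034 -0.394
outer loop
vertex 2.177 0.466 -0.067
vertex 2.168 -0.578 -0.179
vertex 1.849 0.155 -0.859
endloop
endfacet
facet normal -0.165 0.939 -0.301
outer loop
vertex 2.177 0.466 -0.067
vertex 1.849 0.155 -0.859
vertex 1.02 0.422 0.43
endloop
endfacet
facet normal -0.164 0.940 -0.300
outer loop
vertex 1.02 0.422 0.43
vertex 1.849 0.155 -0.859
vertex 0.692 0.112 -0.361
endloop
endfacet
facet normal -0.918 -0.035 0.394
outer loop
vertex 1.02 0.422 0.43
vertex 0.692 0.112 -0.361
vertex 1.012 -0.622 0.319
endloop
endfacet
facet normal 0.918 0.034 -0.394
outer loop
vertex 1.849 0.155 -0.859
vertex 2.168 -0.578 -0.179
vertex 1.761 -0.708 -1.138
endloop
endfacet
facet normal -0.385 0.319 -0.866
outer loop
vertex 1.849 0.155 -0.859
vertex 1.761 -0.708 -1.138
vertex 0.692 0.112 -0.361
endloop
endfacet
facet normal -0.385 0.319 -0.866
outer loop
vertex 0.692 0.112 -0.361
vertex 1.761 -0.708 -1.138
vertex 0.604 -0.751 -0.64
endloop
endfacet
facet normal -0.918 -0.034 0.395
outer loop
vertex 0.692 0.112 -0.361
vertex 0.604 -0.751 -0.64
vertex 1.012 -0.622 0.319
endloop
endfacet
facet normal 0.918 0.034 -0.394
outer loop
vertex 1.761 -0.708 -1.138
vertex 2.168 -0.578 -0.179
vertex 1.98 -1.473 -0.695
endloop
endfacet
facet normal -0.315 -0.542 -0.779
outer loop
vertex 1.761 -0.708 -1.138
vertex 1.98 -1.473 -0.695
vertex 0.604 -0.751 -0.64
endloop
endfacet
facet normal -0.315 -0.542 -0.779
outer loop
vertex 0.604 -0.751 -0.64
vertex 1.98 -1.473 -0.695
vertex 0.823 -1.516 -0.197
endloop
endfacet
facet normal -0.918 -0.034 0.395
outer loop
vertex 0.604 -0.751 -0.64
vertex 0.823 -1.516 -0.197
vertex 1.012 -0.622 0.319
endloop
endfacet
facet normal 0.918 0.035 -0.395
outer loop
vertex 1.98 -1.473 -0.695
vertex 2.168 -0.578 -0.179
vertex 2.341 -1.565 0.137
endloop
endfacet
facet normal -0.009 -0.994 -0.106
outer loop
vertex 1.98 -1.473 -0.695
vertex 2.341 -1.565 0.137
vertex 0.823 -1.516 -0.197
endloop
endfacet
facet normal -0.009 -0.994 -0.106
outer loop
vertex 0.823 -1.516 -0.197
vertex 2.341 -1.565 0.137
vertex 1.184 -1.608 0.634
endloop
endfacet
facet normal -0.918 -0.034 0.395
outer loop
vertex 0.823 -1.516 -0.197
vertex 1.184 -1.608 0.634
vertex 1.012 -0.622 0.319
endloop
endfacet
facet normal 0.918 0.035 -0.395
outer loop
vertex 2.341 -1.565 0.137
vertex 2.168 -0.578 -0.179
vertex 2.572 -0.914 0.731
endloop
endfacet
facet normal 0.304 -0.699 0.648
outer loop
vertex 2.341 -1.565 0.137
vertex 2.572 -0.914 0.731
vertex 1.184 -1.608 0.634
endloop
endfacet
facet normal 0.304 -0.699 0.648
outer loop
vertex 1.184 -1.608 0.634
vertex 2.572 -0.914 0.731
vertex 1.415 -0.957 1.228
endloop
endfacet
facet normal -0.918 -0.034 0.395
outer loop
vertex 1.184 -1.608 0.634
vertex 1.415 -0.957 1.228
vertex 1.012 -0.622 0.319
endloop
endfacet
facet normal 0.918 0.034 -0.395
outer loop
vertex 2.572 -0.914 0.731
vertex 2.168 -0.578 -0.179
vertex 2.499 -0.01 0.64
endloop
endfacet
facet normal 0.388 0.123 0.913
outer loop
vertex 2.572 -0.914 0.731
vertex 2.499 -0.01 0.64
vertex 1.415 -0.957 1.228
endloop
endfacet
facet normal 0.388 0.123 0.913
outer loop
vertex 1.415 -0.957 1.228
vertex 2.499 -0.01 0.64
vertex 1.342 -0.053 1.137
endloop
endfacet
facet normal -0.918 -0.034 0.394
outer loop
vertex 1.415 -0.957 1.228
vertex 1.342 -0.053 1.137
vertex 1.012 -0.622 0.319
endloop
endfacet

endsolid


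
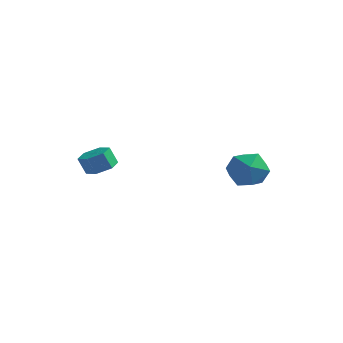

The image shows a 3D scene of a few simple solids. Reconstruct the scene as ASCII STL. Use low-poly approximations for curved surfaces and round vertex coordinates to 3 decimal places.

solid 
facet normal -0.289 0.216 0.933
outer loop
vertex 1.964 1.398 2.622
vertex 2.04 0.227 2.917
vertex 3.002 0.947 3.048
endloop
endfacet
facet normal 0.067 0.763 0.643
outer loop
vertex 1.964 1.398 2.622
vertex 3.002 0.947 3.048
vertex 3.016 1.726 2.123
endloop
endfacet
facet normal -0.276 0.960 0.049
outer loop
vertex 1.964 1.398 2.622
vertex 3.016 1.726 2.123
vertex 2.062 1.487 1.42
endloop
endfacet
facet normal -0.845 0.535 -0.029
outer loop
vertex 1.964 1.398 2.622
vertex 2.062 1.487 1.42
vertex 1.459 0.561 1.91
endloop
endfacet
facet normal -0.853 0.075 0.517
outer loop
vertex 1.964 1.398 2.622
vertex 1.459 0.561 1.91
vertex 2.04 0.227 2.917
endloop
endfacet
facet normal 0.715 0.530 0.457
outer loop
vertex 3.016 1.726 2.123
vertex 3.002 0.947 3.048
vertex 3.741 0.759 2.11
endloop
endfacet
facet normal 0.140 -0.355 0.924
outer loop
vertex 3.002 0.947 3.048
vertex 2.04 0.227 2.917
vertex 3.138 -0.167 2.6
endloop
endfacet
facet normal -0.773 -0.583 0.252
outer loop
vertex 2.04 0.227 2.917
vertex 1.459 0.561 1.91
vertex 2.184 -0.406 1.897
endloop
endfacet
facet normal -0.759 0.161 -0.630
outer loop
vertex 1.459 0.561 1.91
vertex 2.062 1.487 1.42
vertex 2.198 0.373 0.972
endloop
endfacet
facet normal 0.159 0.849 -0.504
outer loop
vertex 2.062 1.487 1.42
vertex 3.016 1.726 2.123
vertex 3.16 1.093 1.103
endloop
endfacet
facet normal 0.845 -0.535 0.029
outer loop
vertex 3.236 -0.078 1.398
vertex 3.741 0.759 2.11
vertex 3.138 -0.167 2.6
endloop
endfacet
facet normal 0.276 -0.960 -0.049
outer loop
vertex 3.236 -0.078 1.398
vertex 3.138 -0.167 2.6
vertex 2.184 -0.406 1.897
endloop
endfacet
facet normal -0.067 -0.763 -0.643
outer loop
vertex 3.236 -0.078 1.398
vertex 2.184 -0.406 1.897
vertex 2.198 0.373 0.972
endloop
endfacet
facet normal 0.289 -0.216 -0.933
outer loop
vertex 3.236 -0.078 1.398
vertex 2.198 0.373 0.972
vertex 3.16 1.093 1.103
endloop
endfacet
facet normal 0.853 -0.075 -0.517
outer loop
vertex 3.236 -0.078 1.398
vertex 3.16 1.093 1.103
vertex 3.741 0.759 2.11
endloop
endfacet
facet normal 0.759 -0.161 0.630
outer loop
vertex 3.138 -0.167 2.6
vertex 3.741 0.759 2.11
vertex 3.002 0.947 3.048
endloop
endfacet
facet normal -0.159 -0.849 0.504
outer loop
vertex 2.184 -0.406 1.897
vertex 3.138 -0.167 2.6
vertex 2.04 0.227 2.917
endloop
endfacet
facet normal -0.715 -0.530 -0.457
outer loop
vertex 2.198 0.373 0.972
vertex 2.184 -0.406 1.897
vertex 1.459 0.561 1.91
endloop
endfacet
facet normal -0.140 0.355 -0.924
outer loop
vertex 3.16 1.093 1.103
vertex 2.198 0.373 0.972
vertex 2.062 1.487 1.42
endloop
endfacet
facet normal 0.773 0.583 -0.252
outer loop
vertex 3.741 0.759 2.11
vertex 3.16 1.093 1.103
vertex 3.016 1.726 2.123
endloop
endfacet
facet normal 0.358 0.152 -0.921
outer loop
vertex -2.406 -3.563 2.575
vertex -3.146 -3.271 2.336
vertex -2.575 -2.753 2.643
endloop
endfacet
facet normal 0.911 0.158 0.381
outer loop
vertex -2.406 -3.563 2.575
vertex -2.575 -2.753 2.643
vertex -2.775 -3.721 3.523
endloop
endfacet
facet normal 0.912 0.157 0.380
outer loop
vertex -2.775 -3.721 3.523
vertex -2.575 -2.753 2.643
vertex -2.943 -2.911 3.592
endloop
endfacet
facet normal -0.358 -0.153 0.921
outer loop
vertex -2.775 -3.721 3.523
vertex -2.943 -2.911 3.592
vertex -3.514 -3.429 3.284
endloop
endfacet
facet normal 0.358 0.152 -0.921
outer loop
vertex -2.575 -2.753 2.643
vertex -3.146 -3.271 2.336
vertex -3.314 -2.462 2.404
endloop
endfacet
facet normal 0.279 0.924 0.262
outer loop
vertex -2.575 -2.753 2.643
vertex -3.314 -2.462 2.404
vertex -2.943 -2.911 3.592
endloop
endfacet
facet normal 0.280 0.924 0.262
outer loop
vertex -2.943 -2.911 3.592
vertex -3.314 -2.462 2.404
vertex -3.683 -2.619 3.353
endloop
endfacet
facet normal -0.358 -0.153 0.921
outer loop
vertex -2.943 -2.911 3.592
vertex -3.683 -2.619 3.353
vertex -3.514 -3.429 3.284
endloop
endfacet
facet normal 0.358 0.152 -0.921
outer loop
vertex -3.314 -2.462 2.404
vertex -3.146 -3.271 2.336
vertex -3.885 -2.979 2.097
endloop
endfacet
facet normal -0.631 0.767 -0.118
outer loop
vertex -3.314 -2.462 2.404
vertex -3.885 -2.979 2.097
vertex -3.683 -2.619 3.353
endloop
endfacet
facet normal -0.632 0.766 -0.118
outer loop
vertex -3.683 -2.619 3.353
vertex -3.885 -2.979 2.097
vertex -4.254 -3.137 3.045
endloop
endfacet
facet normal -0.358 -0.153 0.921
outer loop
vertex -3.683 -2.619 3.353
vertex -4.254 -3.137 3.045
vertex -3.514 -3.429 3.284
endloop
endfacet
facet normal 0.358 0.153 -0.921
outer loop
vertex -3.885 -2.979 2.097
vertex -3.146 -3.271 2.336
vertex -3.717 -3.789 2.028
endloop
endfacet
facet normal -0.911 -0.157 -0.381
outer loop
vertex -3.885 -2.979 2.097
vertex -3.717 -3.789 2.028
vertex -4.254 -3.137 3.045
endloop
endfacet
facet normal -0.911 -0.158 -0.380
outer loop
vertex -4.254 -3.137 3.045
vertex -3.717 -3.789 2.028
vertex -4.085 -3.947 2.977
endloop
endfacet
facet normal -0.358 -0.152 0.921
outer loop
vertex -4.254 -3.137 3.045
vertex -4.085 -3.947 2.977
vertex -3.514 -3.429 3.284
endloop
endfacet
facet normal 0.358 0.153 -0.921
outer loop
vertex -3.717 -3.789 2.028
vertex -3.146 -3.271 2.336
vertex -2.977 -4.081 2.267
endloop
endfacet
facet normal -0.280 -0.924 -0.262
outer loop
vertex -3.717 -3.789 2.028
vertex -2.977 -4.081 2.267
vertex -4.085 -3.947 2.977
endloop
endfacet
facet normal -0.279 -0.924 -0.261
outer loop
vertex -4.085 -3.947 2.977
vertex -2.977 -4.081 2.267
vertex -3.346 -4.238 3.216
endloop
endfacet
facet normal -0.358 -0.152 0.921
outer loop
vertex -4.085 -3.947 2.977
vertex -3.346 -4.238 3.216
vertex -3.514 -3.429 3.284
endloop
endfacet
facet normal 0.358 0.153 -0.921
outer loop
vertex -2.977 -4.081 2.267
vertex -3.146 -3.271 2.336
vertex -2.406 -3.563 2.575
endloop
endfacet
facet normal 0.631 -0.766 0.119
outer loop
vertex -2.977 -4.081 2.267
vertex -2.406 -3.563 2.575
vertex -3.346 -4.238 3.216
endloop
endfacet
facet normal 0.631 -0.767 0.118
outer loop
vertex -3.346 -4.238 3.216
vertex -2.406 -3.563 2.575
vertex -2.775 -3.721 3.523
endloop
endfacet
facet normal -0.358 -0.152 0.921
outer loop
vertex -3.346 -4.238 3.216
vertex -2.775 -3.721 3.523
vertex -3.514 -3.429 3.284
endloop
endfacet

endsolid


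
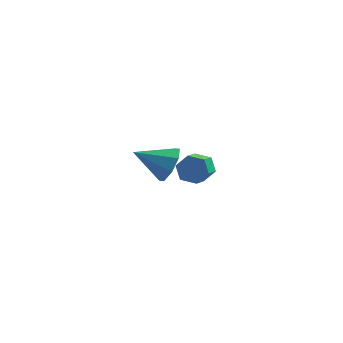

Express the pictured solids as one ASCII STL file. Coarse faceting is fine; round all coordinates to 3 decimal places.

solid 
facet normal 0.884 0.086 -0.459
outer loop
vertex -1.514 -1.464 1.75
vertex -1.92 -1.766 0.911
vertex -1.782 -0.896 1.34
endloop
endfacet
facet normal -0.141 0.535 0.833
outer loop
vertex -1.514 -1.464 1.75
vertex -1.782 -0.896 1.34
vertex -3.46 -1.914 1.709
endloop
endfacet
facet normal 0.885 0.085 -0.458
outer loop
vertex -1.782 -0.896 1.34
vertex -1.92 -1.766 0.911
vertex -2.13 -0.838 0.678
endloop
endfacet
facet normal -0.443 0.842 0.307
outer loop
vertex -1.782 -0.896 1.34
vertex -2.13 -0.838 0.678
vertex -3.46 -1.914 1.709
endloop
endfacet
facet normal 0.884 0.085 -0.459
outer loop
vertex -2.13 -0.838 0.678
vertex -1.92 -1.766 0.911
vertex -2.356 -1.323 0.153
endloop
endfacet
facet normal -0.724 0.633 -0.273
outer loop
vertex -2.13 -0.838 0.678
vertex -2.356 -1.323 0.153
vertex -3.46 -1.914 1.709
endloop
endfacet
facet normal 0.884 0.085 -0.459
outer loop
vertex -2.356 -1.323 0.153
vertex -1.92 -1.766 0.911
vertex -2.326 -2.068 0.072
endloop
endfacet
facet normal -0.820 0.029 -0.571
outer loop
vertex -2.356 -1.323 0.153
vertex -2.326 -2.068 0.072
vertex -3.46 -1.914 1.709
endloop
endfacet
facet normal 0.885 0.085 -0.459
outer loop
vertex -2.326 -2.068 0.072
vertex -1.92 -1.766 0.911
vertex -2.059 -2.636 0.482
endloop
endfacet
facet normal -0.675 -0.613 -0.410
outer loop
vertex -2.326 -2.068 0.072
vertex -2.059 -2.636 0.482
vertex -3.46 -1.914 1.709
endloop
endfacet
facet normal 0.884 0.085 -0.459
outer loop
vertex -2.059 -2.636 0.482
vertex -1.92 -1.766 0.911
vertex -1.71 -2.694 1.144
endloop
endfacet
facet normal -0.373 -0.921 0.116
outer loop
vertex -2.059 -2.636 0.482
vertex -1.71 -2.694 1.144
vertex -3.46 -1.914 1.709
endloop
endfacet
facet normal 0.885 0.085 -0.458
outer loop
vertex -1.71 -2.694 1.144
vertex -1.92 -1.766 0.911
vertex -1.485 -2.209 1.669
endloop
endfacet
facet normal -0.092 -0.711 0.697
outer loop
vertex -1.71 -2.694 1.144
vertex -1.485 -2.209 1.669
vertex -3.46 -1.914 1.709
endloop
endfacet
facet normal 0.885 0.084 -0.458
outer loop
vertex -1.485 -2.209 1.669
vertex -1.92 -1.766 0.911
vertex -1.514 -1.464 1.75
endloop
endfacet
facet normal 0.004 -0.108 0.994
outer loop
vertex -1.485 -2.209 1.669
vertex -1.514 -1.464 1.75
vertex -3.46 -1.914 1.709
endloop
endfacet
facet normal 0.161 0.852 -0.498
outer loop
vertex -0.654 4.586 -3.144
vertex -1.187 4.356 -3.709
vertex -1.437 4.78 -3.065
endloop
endfacet
facet normal 0.202 0.466 0.861
outer loop
vertex -0.654 4.586 -3.144
vertex -1.437 4.78 -3.065
vertex -0.88 3.393 -2.446
endloop
endfacet
facet normal 0.201 0.466 0.862
outer loop
vertex -0.88 3.393 -2.446
vertex -1.437 4.78 -3.065
vertex -1.662 3.587 -2.368
endloop
endfacet
facet normal -0.162 -0.852 0.498
outer loop
vertex -0.88 3.393 -2.446
vertex -1.662 3.587 -2.368
vertex -1.413 3.164 -3.011
endloop
endfacet
facet normal 0.161 0.852 -0.498
outer loop
vertex -1.437 4.78 -3.065
vertex -1.187 4.356 -3.709
vertex -1.97 4.55 -3.63
endloop
endfacet
facet normal -0.736 0.440 0.515
outer loop
vertex -1.437 4.78 -3.065
vertex -1.97 4.55 -3.63
vertex -1.662 3.587 -2.368
endloop
endfacet
facet normal -0.736 0.440 0.515
outer loop
vertex -1.662 3.587 -2.368
vertex -1.97 4.55 -3.63
vertex -2.195 3.357 -2.933
endloop
endfacet
facet normal -0.161 -0.852 0.498
outer loop
vertex -1.662 3.587 -2.368
vertex -2.195 3.357 -2.933
vertex -1.413 3.164 -3.011
endloop
endfacet
facet normal 0.161 0.852 -0.497
outer loop
vertex -1.97 4.55 -3.63
vertex -1.187 4.356 -3.709
vertex -1.72 4.127 -4.274
endloop
endfacet
facet normal -0.938 -0.026 -0.347
outer loop
vertex -1.97 4.55 -3.63
vertex -1.72 4.127 -4.274
vertex -2.195 3.357 -2.933
endloop
endfacet
facet normal -0.938 -0.025 -0.347
outer loop
vertex -2.195 3.357 -2.933
vertex -1.72 4.127 -4.274
vertex -1.946 2.934 -3.576
endloop
endfacet
facet normal -0.161 -0.852 0.498
outer loop
vertex -2.195 3.357 -2.933
vertex -1.946 2.934 -3.576
vertex -1.413 3.164 -3.011
endloop
endfacet
facet normal 0.162 0.852 -0.498
outer loop
vertex -1.72 4.127 -4.274
vertex -1.187 4.356 -3.709
vertex -0.938 3.933 -4.352
endloop
endfacet
facet normal -0.202 -0.466 -0.862
outer loop
vertex -1.72 4.127 -4.274
vertex -0.938 3.933 -4.352
vertex -1.946 2.934 -3.576
endloop
endfacet
facet normal -0.202 -0.465 -0.862
outer loop
vertex -1.946 2.934 -3.576
vertex -0.938 3.933 -4.352
vertex -1.163 2.74 -3.655
endloop
endfacet
facet normal -0.161 -0.852 0.498
outer loop
vertex -1.946 2.934 -3.576
vertex -1.163 2.74 -3.655
vertex -1.413 3.164 -3.011
endloop
endfacet
facet normal 0.161 0.852 -0.498
outer loop
vertex -0.938 3.933 -4.352
vertex -1.187 4.356 -3.709
vertex -0.405 4.163 -3.787
endloop
endfacet
facet normal 0.736 -0.440 -0.515
outer loop
vertex -0.938 3.933 -4.352
vertex -0.405 4.163 -3.787
vertex -1.163 2.74 -3.655
endloop
endfacet
facet normal 0.736 -0.440 -0.515
outer loop
vertex -1.163 2.74 -3.655
vertex -0.405 4.163 -3.787
vertex -0.63 2.97 -3.09
endloop
endfacet
facet normal -0.161 -0.852 0.498
outer loop
vertex -1.163 2.74 -3.655
vertex -0.63 2.97 -3.09
vertex -1.413 3.164 -3.011
endloop
endfacet
facet normal 0.161 0.852 -0.498
outer loop
vertex -0.405 4.163 -3.787
vertex -1.187 4.356 -3.709
vertex -0.654 4.586 -3.144
endloop
endfacet
facet normal 0.938 0.026 0.346
outer loop
vertex -0.405 4.163 -3.787
vertex -0.654 4.586 -3.144
vertex -0.63 2.97 -3.09
endloop
endfacet
facet normal 0.937 0.026 0.347
outer loop
vertex -0.63 2.97 -3.09
vertex -0.654 4.586 -3.144
vertex -0.88 3.393 -2.446
endloop
endfacet
facet normal -0.161 -0.852 0.497
outer loop
vertex -0.63 2.97 -3.09
vertex -0.88 3.393 -2.446
vertex -1.413 3.164 -3.011
endloop
endfacet

endsolid


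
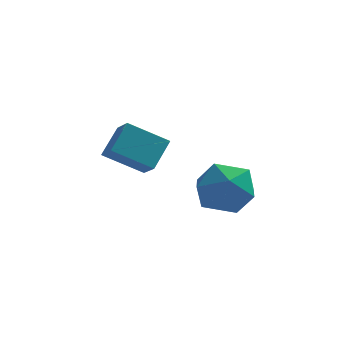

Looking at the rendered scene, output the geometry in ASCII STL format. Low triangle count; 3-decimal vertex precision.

solid 
facet normal -0.509 0.646 0.569
outer loop
vertex 0.747 -2.93 0.542
vertex 1.363 -3.309 1.524
vertex 1.791 -2.383 0.855
endloop
endfacet
facet normal -0.439 0.893 -0.098
outer loop
vertex 0.747 -2.93 0.542
vertex 1.791 -2.383 0.855
vertex 1.558 -2.626 -0.317
endloop
endfacet
facet normal -0.730 0.416 -0.542
outer loop
vertex 0.747 -2.93 0.542
vertex 1.558 -2.626 -0.317
vertex 0.986 -3.702 -0.373
endloop
endfacet
facet normal -0.981 -0.125 -0.151
outer loop
vertex 0.747 -2.93 0.542
vertex 0.986 -3.702 -0.373
vertex 0.865 -4.124 0.765
endloop
endfacet
facet normal -0.844 0.017 0.536
outer loop
vertex 0.747 -2.93 0.542
vertex 0.865 -4.124 0.765
vertex 1.363 -3.309 1.524
endloop
endfacet
facet normal 0.258 0.935 -0.245
outer loop
vertex 1.558 -2.626 -0.317
vertex 1.791 -2.383 0.855
vertex 2.675 -2.816 0.135
endloop
endfacet
facet normal 0.144 0.535 0.833
outer loop
vertex 1.791 -2.383 0.855
vertex 1.363 -3.309 1.524
vertex 2.554 -3.238 1.273
endloop
endfacet
facet normal -0.398 -0.483 0.780
outer loop
vertex 1.363 -3.309 1.524
vertex 0.865 -4.124 0.765
vertex 1.982 -4.314 1.217
endloop
endfacet
facet normal -0.618 -0.713 -0.330
outer loop
vertex 0.865 -4.124 0.765
vertex 0.986 -3.702 -0.373
vertex 1.749 -4.557 0.045
endloop
endfacet
facet normal -0.213 0.163 -0.963
outer loop
vertex 0.986 -3.702 -0.373
vertex 1.558 -2.626 -0.317
vertex 2.177 -3.631 -0.624
endloop
endfacet
facet normal 0.981 0.125 0.151
outer loop
vertex 2.793 -4.01 0.358
vertex 2.675 -2.816 0.135
vertex 2.554 -3.238 1.273
endloop
endfacet
facet normal 0.730 -0.416 0.542
outer loop
vertex 2.793 -4.01 0.358
vertex 2.554 -3.238 1.273
vertex 1.982 -4.314 1.217
endloop
endfacet
facet normal 0.439 -0.893 0.098
outer loop
vertex 2.793 -4.01 0.358
vertex 1.982 -4.314 1.217
vertex 1.749 -4.557 0.045
endloop
endfacet
facet normal 0.509 -0.646 -0.569
outer loop
vertex 2.793 -4.01 0.358
vertex 1.749 -4.557 0.045
vertex 2.177 -3.631 -0.624
endloop
endfacet
facet normal 0.844 -0.017 -0.536
outer loop
vertex 2.793 -4.01 0.358
vertex 2.177 -3.631 -0.624
vertex 2.675 -2.816 0.135
endloop
endfacet
facet normal 0.618 0.713 0.330
outer loop
vertex 2.554 -3.238 1.273
vertex 2.675 -2.816 0.135
vertex 1.791 -2.383 0.855
endloop
endfacet
facet normal 0.213 -0.163 0.963
outer loop
vertex 1.982 -4.314 1.217
vertex 2.554 -3.238 1.273
vertex 1.363 -3.309 1.524
endloop
endfacet
facet normal -0.258 -0.935 0.245
outer loop
vertex 1.749 -4.557 0.045
vertex 1.982 -4.314 1.217
vertex 0.865 -4.124 0.765
endloop
endfacet
facet normal -0.144 -0.535 -0.833
outer loop
vertex 2.177 -3.631 -0.624
vertex 1.749 -4.557 0.045
vertex 0.986 -3.702 -0.373
endloop
endfacet
facet normal 0.398 0.483 -0.780
outer loop
vertex 2.675 -2.816 0.135
vertex 2.177 -3.631 -0.624
vertex 1.558 -2.626 -0.317
endloop
endfacet
facet normal -0.427 0.723 -0.543
outer loop
vertex -3.057 0.058 0.198
vertex -2.607 1.052 1.168
vertex -1.535 0.266 -0.721
endloop
endfacet
facet normal -0.309 -0.680 -0.665
outer loop
vertex -1.053 -0.552 -0.108
vertex -3.057 0.058 0.198
vertex -1.535 0.266 -0.721
endloop
endfacet
facet normal -0.426 0.724 -0.543
outer loop
vertex -1.535 0.266 -0.721
vertex -2.607 1.052 1.168
vertex -1.085 1.259 0.249
endloop
endfacet
facet normal 0.850 0.116 -0.513
outer loop
vertex -1.085 1.259 0.249
vertex -1.053 -0.552 -0.108
vertex -1.535 0.266 -0.721
endloop
endfacet
facet normal -0.850 -0.116 0.513
outer loop
vertex -3.057 0.058 0.198
vertex -2.125 0.234 1.781
vertex -2.607 1.052 1.168
endloop
endfacet
facet normal -0.309 -0.681 -0.664
outer loop
vertex -2.575 -0.759 0.811
vertex -3.057 0.058 0.198
vertex -1.053 -0.552 -0.108
endloop
endfacet
facet normal -0.850 -0.116 0.513
outer loop
vertex -2.575 -0.759 0.811
vertex -2.125 0.234 1.781
vertex -3.057 0.058 0.198
endloop
endfacet
facet normal 0.309 0.680 0.665
outer loop
vertex -2.607 1.052 1.168
vertex -2.125 0.234 1.781
vertex -1.085 1.259 0.249
endloop
endfacet
facet normal 0.850 0.116 -0.514
outer loop
vertex -0.603 0.442 0.862
vertex -1.053 -0.552 -0.108
vertex -1.085 1.259 0.249
endloop
endfacet
facet normal 0.308 0.681 0.665
outer loop
vertex -1.085 1.259 0.249
vertex -2.125 0.234 1.781
vertex -0.603 0.442 0.862
endloop
endfacet
facet normal 0.426 -0.723 0.543
outer loop
vertex -0.603 0.442 0.862
vertex -2.575 -0.759 0.811
vertex -1.053 -0.552 -0.108
endloop
endfacet
facet normal 0.427 -0.723 0.543
outer loop
vertex -2.125 0.234 1.781
vertex -2.575 -0.759 0.811
vertex -0.603 0.442 0.862
endloop
endfacet

endsolid


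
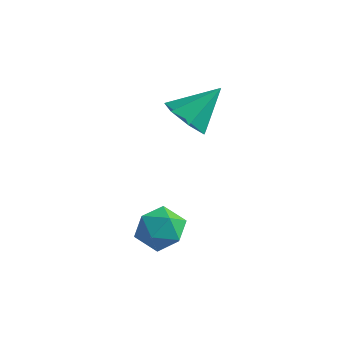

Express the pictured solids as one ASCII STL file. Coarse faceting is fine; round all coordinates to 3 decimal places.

solid 
facet normal -0.388 -0.618 -0.684
outer loop
vertex -2.779 2.52 0.733
vertex -3.772 2.741 1.096
vertex -3.21 3.244 0.323
endloop
endfacet
facet normal 0.888 0.404 -0.221
outer loop
vertex -2.779 2.52 0.733
vertex -3.21 3.244 0.323
vertex -3.008 3.959 2.444
endloop
endfacet
facet normal -0.388 -0.618 -0.684
outer loop
vertex -3.21 3.244 0.323
vertex -3.772 2.741 1.096
vertex -4.064 3.59 0.495
endloop
endfacet
facet normal 0.297 0.896 -0.330
outer loop
vertex -3.21 3.244 0.323
vertex -4.064 3.59 0.495
vertex -3.008 3.959 2.444
endloop
endfacet
facet normal -0.388 -0.618 -0.684
outer loop
vertex -4.064 3.59 0.495
vertex -3.772 2.741 1.096
vertex -4.698 3.296 1.12
endloop
endfacet
facet normal -0.390 0.920 0.037
outer loop
vertex -4.064 3.59 0.495
vertex -4.698 3.296 1.12
vertex -3.008 3.959 2.444
endloop
endfacet
facet normal -0.388 -0.618 -0.684
outer loop
vertex -4.698 3.296 1.12
vertex -3.772 2.741 1.096
vertex -4.635 2.585 1.727
endloop
endfacet
facet normal -0.653 0.458 0.604
outer loop
vertex -4.698 3.296 1.12
vertex -4.635 2.585 1.727
vertex -3.008 3.959 2.444
endloop
endfacet
facet normal -0.388 -0.618 -0.684
outer loop
vertex -4.635 2.585 1.727
vertex -3.772 2.741 1.096
vertex -3.921 1.991 1.859
endloop
endfacet
facet normal -0.295 -0.144 0.945
outer loop
vertex -4.635 2.585 1.727
vertex -3.921 1.991 1.859
vertex -3.008 3.959 2.444
endloop
endfacet
facet normal -0.387 -0.619 -0.684
outer loop
vertex -3.921 1.991 1.859
vertex -3.772 2.741 1.096
vertex -3.096 1.963 1.417
endloop
endfacet
facet normal 0.415 -0.431 0.802
outer loop
vertex -3.921 1.991 1.859
vertex -3.096 1.963 1.417
vertex -3.008 3.959 2.444
endloop
endfacet
facet normal -0.388 -0.619 -0.683
outer loop
vertex -3.096 1.963 1.417
vertex -3.772 2.741 1.096
vertex -2.779 2.52 0.733
endloop
endfacet
facet normal 0.941 -0.187 0.283
outer loop
vertex -3.096 1.963 1.417
vertex -2.779 2.52 0.733
vertex -3.008 3.959 2.444
endloop
endfacet
facet normal -0.644 0.725 0.245
outer loop
vertex -2.375 -0.318 -2.196
vertex -3.076 -1.042 -1.897
vertex -2.384 -0.662 -1.203
endloop
endfacet
facet normal 0.031 0.944 0.327
outer loop
vertex -2.375 -0.318 -2.196
vertex -2.384 -0.662 -1.203
vertex -1.469 -0.519 -1.701
endloop
endfacet
facet normal 0.361 0.883 -0.302
outer loop
vertex -2.375 -0.318 -2.196
vertex -1.469 -0.519 -1.701
vertex -1.596 -0.81 -2.704
endloop
endfacet
facet normal -0.110 0.625 -0.773
outer loop
vertex -2.375 -0.318 -2.196
vertex -1.596 -0.81 -2.704
vertex -2.59 -1.133 -2.824
endloop
endfacet
facet normal -0.730 0.527 -0.435
outer loop
vertex -2.375 -0.318 -2.196
vertex -2.59 -1.133 -2.824
vertex -3.076 -1.042 -1.897
endloop
endfacet
facet normal 0.351 0.505 0.789
outer loop
vertex -1.469 -0.519 -1.701
vertex -2.384 -0.662 -1.203
vertex -1.61 -1.367 -1.096
endloop
endfacet
facet normal -0.740 0.150 0.656
outer loop
vertex -2.384 -0.662 -1.203
vertex -3.076 -1.042 -1.897
vertex -2.604 -1.69 -1.216
endloop
endfacet
facet normal -0.879 -0.171 -0.444
outer loop
vertex -3.076 -1.042 -1.897
vertex -2.59 -1.133 -2.824
vertex -2.731 -1.981 -2.219
endloop
endfacet
facet normal 0.124 -0.014 -0.992
outer loop
vertex -2.59 -1.133 -2.824
vertex -1.596 -0.81 -2.704
vertex -1.816 -1.838 -2.717
endloop
endfacet
facet normal 0.886 0.404 -0.229
outer loop
vertex -1.596 -0.81 -2.704
vertex -1.469 -0.519 -1.701
vertex -1.124 -1.458 -2.023
endloop
endfacet
facet normal 0.110 -0.625 0.773
outer loop
vertex -1.825 -2.182 -1.724
vertex -1.61 -1.367 -1.096
vertex -2.604 -1.69 -1.216
endloop
endfacet
facet normal -0.361 -0.883 0.302
outer loop
vertex -1.825 -2.182 -1.724
vertex -2.604 -1.69 -1.216
vertex -2.731 -1.981 -2.219
endloop
endfacet
facet normal -0.031 -0.944 -0.327
outer loop
vertex -1.825 -2.182 -1.724
vertex -2.731 -1.981 -2.219
vertex -1.816 -1.838 -2.717
endloop
endfacet
facet normal 0.644 -0.725 -0.245
outer loop
vertex -1.825 -2.182 -1.724
vertex -1.816 -1.838 -2.717
vertex -1.124 -1.458 -2.023
endloop
endfacet
facet normal 0.730 -0.527 0.435
outer loop
vertex -1.825 -2.182 -1.724
vertex -1.124 -1.458 -2.023
vertex -1.61 -1.367 -1.096
endloop
endfacet
facet normal -0.124 0.014 0.992
outer loop
vertex -2.604 -1.69 -1.216
vertex -1.61 -1.367 -1.096
vertex -2.384 -0.662 -1.203
endloop
endfacet
facet normal -0.886 -0.404 0.229
outer loop
vertex -2.731 -1.981 -2.219
vertex -2.604 -1.69 -1.216
vertex -3.076 -1.042 -1.897
endloop
endfacet
facet normal -0.351 -0.505 -0.789
outer loop
vertex -1.816 -1.838 -2.717
vertex -2.731 -1.981 -2.219
vertex -2.59 -1.133 -2.824
endloop
endfacet
facet normal 0.740 -0.150 -0.656
outer loop
vertex -1.124 -1.458 -2.023
vertex -1.816 -1.838 -2.717
vertex -1.596 -0.81 -2.704
endloop
endfacet
facet normal 0.879 0.171 0.444
outer loop
vertex -1.61 -1.367 -1.096
vertex -1.124 -1.458 -2.023
vertex -1.469 -0.519 -1.701
endloop
endfacet

endsolid


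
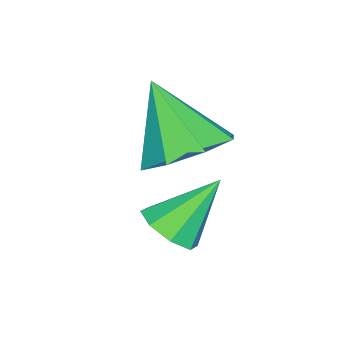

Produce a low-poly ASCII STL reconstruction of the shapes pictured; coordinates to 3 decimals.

solid 
facet normal 0.479 -0.478 -0.736
outer loop
vertex 0.149 -1.502 -3.662
vertex -0.356 -1.333 -4.1
vertex 0.237 -1.041 -3.904
endloop
endfacet
facet normal 0.610 0.274 0.744
outer loop
vertex 0.149 -1.502 -3.662
vertex 0.237 -1.041 -3.904
vertex -1.084 -0.607 -2.98
endloop
endfacet
facet normal 0.479 -0.478 -0.737
outer loop
vertex 0.237 -1.041 -3.904
vertex -0.356 -1.333 -4.1
vertex -0.023 -0.751 -4.261
endloop
endfacet
facet normal 0.486 0.817 0.310
outer loop
vertex 0.237 -1.041 -3.904
vertex -0.023 -0.751 -4.261
vertex -1.084 -0.607 -2.98
endloop
endfacet
facet normal 0.479 -0.478 -0.737
outer loop
vertex -0.023 -0.751 -4.261
vertex -0.356 -1.333 -4.1
vertex -0.478 -0.803 -4.523
endloop
endfacet
facet normal -0.033 0.990 -0.139
outer loop
vertex -0.023 -0.751 -4.261
vertex -0.478 -0.803 -4.523
vertex -1.084 -0.607 -2.98
endloop
endfacet
facet normal 0.479 -0.478 -0.737
outer loop
vertex -0.478 -0.803 -4.523
vertex -0.356 -1.333 -4.1
vertex -0.862 -1.165 -4.538
endloop
endfacet
facet normal -0.638 0.691 -0.339
outer loop
vertex -0.478 -0.803 -4.523
vertex -0.862 -1.165 -4.538
vertex -1.084 -0.607 -2.98
endloop
endfacet
facet normal 0.479 -0.478 -0.736
outer loop
vertex -0.862 -1.165 -4.538
vertex -0.356 -1.333 -4.1
vertex -0.95 -1.626 -4.296
endloop
endfacet
facet normal -0.980 0.096 -0.174
outer loop
vertex -0.862 -1.165 -4.538
vertex -0.95 -1.626 -4.296
vertex -1.084 -0.607 -2.98
endloop
endfacet
facet normal 0.479 -0.478 -0.736
outer loop
vertex -0.95 -1.626 -4.296
vertex -0.356 -1.333 -4.1
vertex -0.69 -1.915 -3.939
endloop
endfacet
facet normal -0.855 -0.448 0.260
outer loop
vertex -0.95 -1.626 -4.296
vertex -0.69 -1.915 -3.939
vertex -1.084 -0.607 -2.98
endloop
endfacet
facet normal 0.479 -0.478 -0.736
outer loop
vertex -0.69 -1.915 -3.939
vertex -0.356 -1.333 -4.1
vertex -0.235 -1.864 -3.676
endloop
endfacet
facet normal -0.339 -0.621 0.707
outer loop
vertex -0.69 -1.915 -3.939
vertex -0.235 -1.864 -3.676
vertex -1.084 -0.607 -2.98
endloop
endfacet
facet normal 0.478 -0.479 -0.736
outer loop
vertex -0.235 -1.864 -3.676
vertex -0.356 -1.333 -4.1
vertex 0.149 -1.502 -3.662
endloop
endfacet
facet normal 0.269 -0.321 0.908
outer loop
vertex -0.235 -1.864 -3.676
vertex 0.149 -1.502 -3.662
vertex -1.084 -0.607 -2.98
endloop
endfacet
facet normal 0.276 0.543 -0.793
outer loop
vertex -0.762 -2.095 -2.958
vertex -1.569 -1.486 -2.822
vertex -0.604 -1.491 -2.49
endloop
endfacet
facet normal 0.708 -0.539 0.457
outer loop
vertex -0.762 -2.095 -2.958
vertex -0.604 -1.491 -2.49
vertex -2.071 -2.474 -1.378
endloop
endfacet
facet normal 0.276 0.543 -0.793
outer loop
vertex -0.604 -1.491 -2.49
vertex -1.569 -1.486 -2.822
vertex -1.011 -0.884 -2.216
endloop
endfacet
facet normal 0.590 0.032 0.807
outer loop
vertex -0.604 -1.491 -2.49
vertex -1.011 -0.884 -2.216
vertex -2.071 -2.474 -1.378
endloop
endfacet
facet normal 0.276 0.543 -0.793
outer loop
vertex -1.011 -0.884 -2.216
vertex -1.569 -1.486 -2.822
vertex -1.745 -0.629 -2.297
endloop
endfacet
facet normal 0.053 0.438 0.898
outer loop
vertex -1.011 -0.884 -2.216
vertex -1.745 -0.629 -2.297
vertex -2.071 -2.474 -1.378
endloop
endfacet
facet normal 0.275 0.543 -0.794
outer loop
vertex -1.745 -0.629 -2.297
vertex -1.569 -1.486 -2.822
vertex -2.375 -0.877 -2.685
endloop
endfacet
facet normal -0.590 0.441 0.676
outer loop
vertex -1.745 -0.629 -2.297
vertex -2.375 -0.877 -2.685
vertex -2.071 -2.474 -1.378
endloop
endfacet
facet normal 0.276 0.543 -0.793
outer loop
vertex -2.375 -0.877 -2.685
vertex -1.569 -1.486 -2.822
vertex -2.533 -1.481 -3.154
endloop
endfacet
facet normal -0.961 0.040 0.272
outer loop
vertex -2.375 -0.877 -2.685
vertex -2.533 -1.481 -3.154
vertex -2.071 -2.474 -1.378
endloop
endfacet
facet normal 0.276 0.543 -0.793
outer loop
vertex -2.533 -1.481 -3.154
vertex -1.569 -1.486 -2.822
vertex -2.126 -2.088 -3.428
endloop
endfacet
facet normal -0.844 -0.531 -0.077
outer loop
vertex -2.533 -1.481 -3.154
vertex -2.126 -2.088 -3.428
vertex -2.071 -2.474 -1.378
endloop
endfacet
facet normal 0.276 0.543 -0.793
outer loop
vertex -2.126 -2.088 -3.428
vertex -1.569 -1.486 -2.822
vertex -1.392 -2.343 -3.347
endloop
endfacet
facet normal -0.307 -0.937 -0.168
outer loop
vertex -2.126 -2.088 -3.428
vertex -1.392 -2.343 -3.347
vertex -2.071 -2.474 -1.378
endloop
endfacet
facet normal 0.276 0.543 -0.793
outer loop
vertex -1.392 -2.343 -3.347
vertex -1.569 -1.486 -2.822
vertex -0.762 -2.095 -2.958
endloop
endfacet
facet normal 0.337 -0.940 0.054
outer loop
vertex -1.392 -2.343 -3.347
vertex -0.762 -2.095 -2.958
vertex -2.071 -2.474 -1.378
endloop
endfacet

endsolid


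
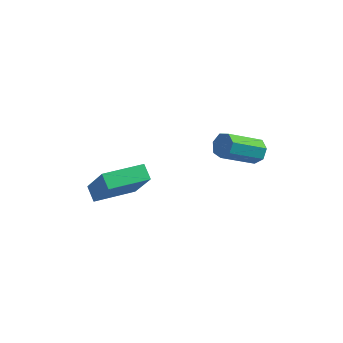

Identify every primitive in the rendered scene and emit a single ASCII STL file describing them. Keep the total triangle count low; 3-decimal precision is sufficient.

solid 
facet normal -0.416 0.304 -0.857
outer loop
vertex -4.295 -3.662 -3.633
vertex -2.688 -2.263 -3.917
vertex -3.84 -4.274 -4.071
endloop
endfacet
facet normal -0.748 -0.651 0.132
outer loop
vertex -2.932 -4.937 -2.203
vertex -4.295 -3.662 -3.633
vertex -3.84 -4.274 -4.071
endloop
endfacet
facet normal -0.416 0.304 -0.857
outer loop
vertex -3.84 -4.274 -4.071
vertex -2.688 -2.263 -3.917
vertex -2.233 -2.874 -4.355
endloop
endfacet
facet normal 0.518 -0.695 -0.498
outer loop
vertex -2.233 -2.874 -4.355
vertex -2.932 -4.937 -2.203
vertex -3.84 -4.274 -4.071
endloop
endfacet
facet normal -0.517 0.696 0.498
outer loop
vertex -4.295 -3.662 -3.633
vertex -1.78 -2.926 -2.049
vertex -2.688 -2.263 -3.917
endloop
endfacet
facet normal -0.747 -0.651 0.132
outer loop
vertex -3.387 -4.326 -1.765
vertex -4.295 -3.662 -3.633
vertex -2.932 -4.937 -2.203
endloop
endfacet
facet normal -0.518 0.695 0.499
outer loop
vertex -3.387 -4.326 -1.765
vertex -1.78 -2.926 -2.049
vertex -4.295 -3.662 -3.633
endloop
endfacet
facet normal 0.747 0.651 -0.132
outer loop
vertex -2.688 -2.263 -3.917
vertex -1.78 -2.926 -2.049
vertex -2.233 -2.874 -4.355
endloop
endfacet
facet normal 0.517 -0.695 -0.499
outer loop
vertex -1.325 -3.538 -2.487
vertex -2.932 -4.937 -2.203
vertex -2.233 -2.874 -4.355
endloop
endfacet
facet normal 0.748 0.651 -0.132
outer loop
vertex -2.233 -2.874 -4.355
vertex -1.78 -2.926 -2.049
vertex -1.325 -3.538 -2.487
endloop
endfacet
facet normal 0.416 -0.304 0.857
outer loop
vertex -1.325 -3.538 -2.487
vertex -3.387 -4.326 -1.765
vertex -2.932 -4.937 -2.203
endloop
endfacet
facet normal 0.416 -0.304 0.857
outer loop
vertex -1.78 -2.926 -2.049
vertex -3.387 -4.326 -1.765
vertex -1.325 -3.538 -2.487
endloop
endfacet
facet normal 0.635 0.514 -0.576
outer loop
vertex 3.414 -0.285 -2.304
vertex 2.903 -0.151 -2.748
vertex 3.104 0.216 -2.199
endloop
endfacet
facet normal 0.572 0.187 0.798
outer loop
vertex 3.414 -0.285 -2.304
vertex 3.104 0.216 -2.199
vertex 2.027 -1.404 -1.048
endloop
endfacet
facet normal 0.572 0.187 0.798
outer loop
vertex 2.027 -1.404 -1.048
vertex 3.104 0.216 -2.199
vertex 1.717 -0.903 -0.943
endloop
endfacet
facet normal -0.637 -0.514 0.575
outer loop
vertex 2.027 -1.404 -1.048
vertex 1.717 -0.903 -0.943
vertex 1.517 -1.269 -1.492
endloop
endfacet
facet normal 0.636 0.513 -0.576
outer loop
vertex 3.104 0.216 -2.199
vertex 2.903 -0.151 -2.748
vertex 2.643 0.442 -2.507
endloop
endfacet
facet normal -0.047 0.771 0.635
outer loop
vertex 3.104 0.216 -2.199
vertex 2.643 0.442 -2.507
vertex 1.717 -0.903 -0.943
endloop
endfacet
facet normal -0.048 0.771 0.635
outer loop
vertex 1.717 -0.903 -0.943
vertex 2.643 0.442 -2.507
vertex 1.256 -0.677 -1.252
endloop
endfacet
facet normal -0.637 -0.514 0.575
outer loop
vertex 1.717 -0.903 -0.943
vertex 1.256 -0.677 -1.252
vertex 1.517 -1.269 -1.492
endloop
endfacet
facet normal 0.637 0.513 -0.576
outer loop
vertex 2.643 0.442 -2.507
vertex 2.903 -0.151 -2.748
vertex 2.378 0.221 -2.997
endloop
endfacet
facet normal -0.632 0.775 -0.008
outer loop
vertex 2.643 0.442 -2.507
vertex 2.378 0.221 -2.997
vertex 1.256 -0.677 -1.252
endloop
endfacet
facet normal -0.632 0.775 -0.008
outer loop
vertex 1.256 -0.677 -1.252
vertex 2.378 0.221 -2.997
vertex 0.991 -0.898 -1.741
endloop
endfacet
facet normal -0.635 -0.514 0.577
outer loop
vertex 1.256 -0.677 -1.252
vertex 0.991 -0.898 -1.741
vertex 1.517 -1.269 -1.492
endloop
endfacet
facet normal 0.637 0.514 -0.575
outer loop
vertex 2.378 0.221 -2.997
vertex 2.903 -0.151 -2.748
vertex 2.509 -0.279 -3.299
endloop
endfacet
facet normal -0.740 0.195 -0.644
outer loop
vertex 2.378 0.221 -2.997
vertex 2.509 -0.279 -3.299
vertex 0.991 -0.898 -1.741
endloop
endfacet
facet normal -0.740 0.195 -0.644
outer loop
vertex 0.991 -0.898 -1.741
vertex 2.509 -0.279 -3.299
vertex 1.122 -1.398 -2.043
endloop
endfacet
facet normal -0.635 -0.514 0.576
outer loop
vertex 0.991 -0.898 -1.741
vertex 1.122 -1.398 -2.043
vertex 1.517 -1.269 -1.492
endloop
endfacet
facet normal 0.637 0.513 -0.575
outer loop
vertex 2.509 -0.279 -3.299
vertex 2.903 -0.151 -2.748
vertex 2.936 -0.683 -3.186
endloop
endfacet
facet normal -0.292 -0.531 -0.795
outer loop
vertex 2.509 -0.279 -3.299
vertex 2.936 -0.683 -3.186
vertex 1.122 -1.398 -2.043
endloop
endfacet
facet normal -0.292 -0.531 -0.795
outer loop
vertex 1.122 -1.398 -2.043
vertex 2.936 -0.683 -3.186
vertex 1.549 -1.802 -1.93
endloop
endfacet
facet normal -0.637 -0.512 0.576
outer loop
vertex 1.122 -1.398 -2.043
vertex 1.549 -1.802 -1.93
vertex 1.517 -1.269 -1.492
endloop
endfacet
facet normal 0.636 0.514 -0.576
outer loop
vertex 2.936 -0.683 -3.186
vertex 2.903 -0.151 -2.748
vertex 3.339 -0.685 -2.743
endloop
endfacet
facet normal 0.378 -0.858 -0.347
outer loop
vertex 2.936 -0.683 -3.186
vertex 3.339 -0.685 -2.743
vertex 1.549 -1.802 -1.93
endloop
endfacet
facet normal 0.378 -0.858 -0.347
outer loop
vertex 1.549 -1.802 -1.93
vertex 3.339 -0.685 -2.743
vertex 1.952 -1.804 -1.487
endloop
endfacet
facet normal -0.636 -0.512 0.577
outer loop
vertex 1.549 -1.802 -1.93
vertex 1.952 -1.804 -1.487
vertex 1.517 -1.269 -1.492
endloop
endfacet
facet normal 0.636 0.514 -0.576
outer loop
vertex 3.339 -0.685 -2.743
vertex 2.903 -0.151 -2.748
vertex 3.414 -0.285 -2.304
endloop
endfacet
facet normal 0.761 -0.539 0.361
outer loop
vertex 3.339 -0.685 -2.743
vertex 3.414 -0.285 -2.304
vertex 1.952 -1.804 -1.487
endloop
endfacet
facet normal 0.761 -0.539 0.361
outer loop
vertex 1.952 -1.804 -1.487
vertex 3.414 -0.285 -2.304
vertex 2.027 -1.404 -1.048
endloop
endfacet
facet normal -0.637 -0.513 0.576
outer loop
vertex 1.952 -1.804 -1.487
vertex 2.027 -1.404 -1.048
vertex 1.517 -1.269 -1.492
endloop
endfacet

endsolid
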